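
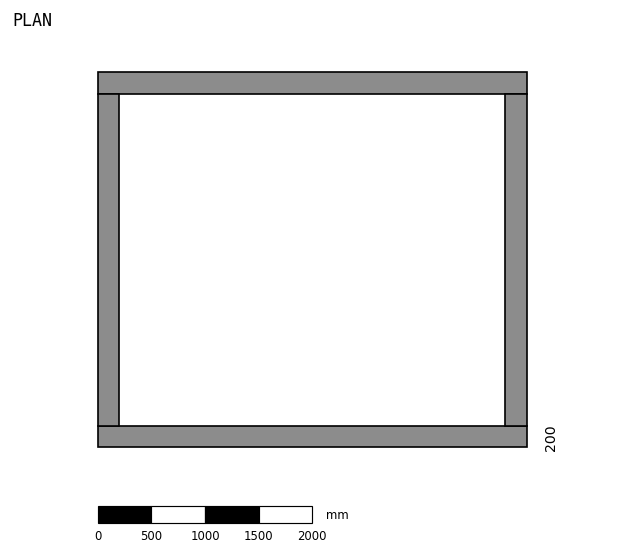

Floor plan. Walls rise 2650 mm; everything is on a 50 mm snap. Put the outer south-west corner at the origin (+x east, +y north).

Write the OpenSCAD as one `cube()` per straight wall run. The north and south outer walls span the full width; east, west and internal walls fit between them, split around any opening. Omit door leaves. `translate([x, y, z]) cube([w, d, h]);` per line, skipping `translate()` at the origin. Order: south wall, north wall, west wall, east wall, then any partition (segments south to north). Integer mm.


cube([4000, 200, 2650]);
translate([0, 3300, 0]) cube([4000, 200, 2650]);
translate([0, 200, 0]) cube([200, 3100, 2650]);
translate([3800, 200, 0]) cube([200, 3100, 2650]);


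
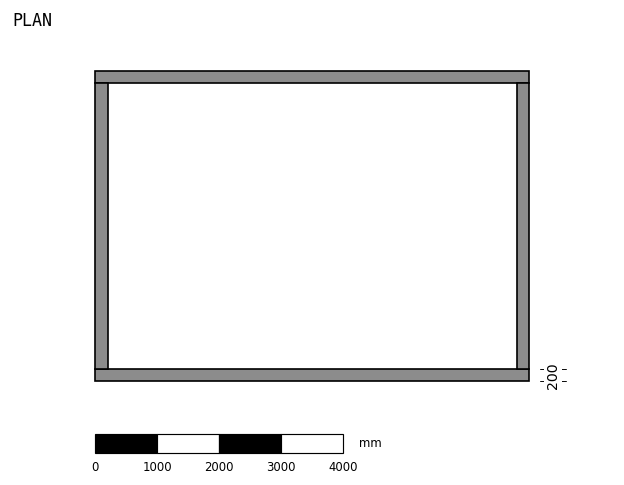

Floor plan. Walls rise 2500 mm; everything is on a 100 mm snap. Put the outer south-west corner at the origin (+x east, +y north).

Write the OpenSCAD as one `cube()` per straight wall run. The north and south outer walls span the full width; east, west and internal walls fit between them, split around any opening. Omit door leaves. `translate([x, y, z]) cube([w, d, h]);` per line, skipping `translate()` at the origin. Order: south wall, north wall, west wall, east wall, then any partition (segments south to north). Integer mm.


cube([7000, 200, 2500]);
translate([0, 4800, 0]) cube([7000, 200, 2500]);
translate([0, 200, 0]) cube([200, 4600, 2500]);
translate([6800, 200, 0]) cube([200, 4600, 2500]);


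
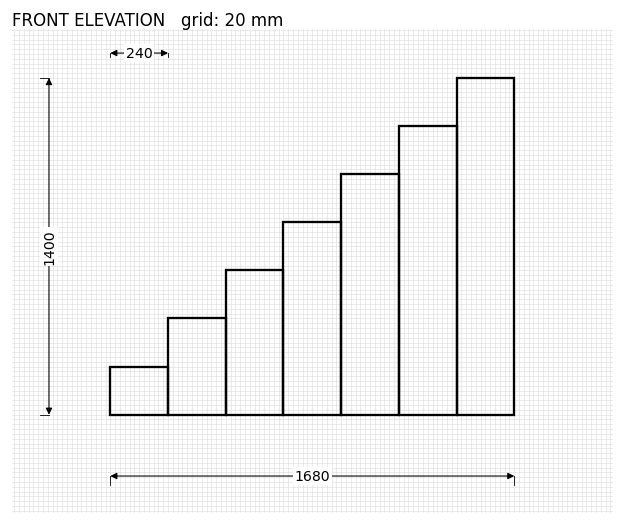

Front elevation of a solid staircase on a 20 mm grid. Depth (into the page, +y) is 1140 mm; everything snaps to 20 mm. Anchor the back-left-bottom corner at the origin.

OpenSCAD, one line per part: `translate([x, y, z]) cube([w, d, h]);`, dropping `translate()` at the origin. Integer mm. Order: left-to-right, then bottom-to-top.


cube([240, 1140, 200]);
translate([240, 0, 0]) cube([240, 1140, 400]);
translate([480, 0, 0]) cube([240, 1140, 600]);
translate([720, 0, 0]) cube([240, 1140, 800]);
translate([960, 0, 0]) cube([240, 1140, 1000]);
translate([1200, 0, 0]) cube([240, 1140, 1200]);
translate([1440, 0, 0]) cube([240, 1140, 1400]);


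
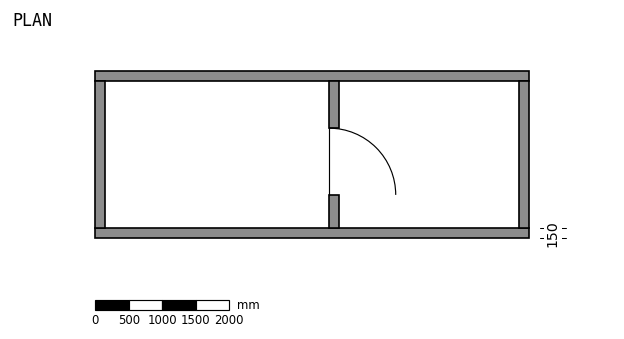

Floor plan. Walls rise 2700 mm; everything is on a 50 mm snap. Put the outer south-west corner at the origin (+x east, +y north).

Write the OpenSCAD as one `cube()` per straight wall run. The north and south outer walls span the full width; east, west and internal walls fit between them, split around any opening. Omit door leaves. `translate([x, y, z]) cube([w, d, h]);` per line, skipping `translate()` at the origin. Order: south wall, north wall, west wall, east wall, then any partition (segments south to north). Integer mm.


cube([6500, 150, 2700]);
translate([0, 2350, 0]) cube([6500, 150, 2700]);
translate([0, 150, 0]) cube([150, 2200, 2700]);
translate([6350, 150, 0]) cube([150, 2200, 2700]);
translate([3500, 150, 0]) cube([150, 500, 2700]);
translate([3500, 1650, 0]) cube([150, 700, 2700]);


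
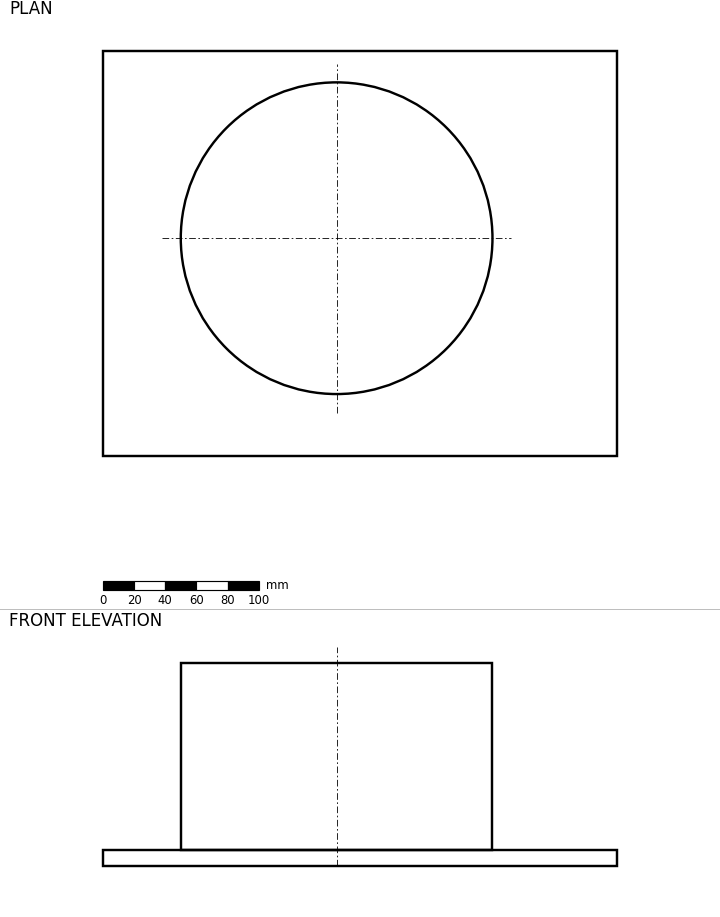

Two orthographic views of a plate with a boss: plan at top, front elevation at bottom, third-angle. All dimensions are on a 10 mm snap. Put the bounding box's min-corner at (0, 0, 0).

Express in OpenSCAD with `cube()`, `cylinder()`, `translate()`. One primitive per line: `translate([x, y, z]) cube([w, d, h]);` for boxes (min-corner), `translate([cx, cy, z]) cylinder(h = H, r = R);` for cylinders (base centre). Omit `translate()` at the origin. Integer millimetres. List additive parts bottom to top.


cube([330, 260, 10]);
translate([150, 140, 10]) cylinder(h = 120, r = 100);


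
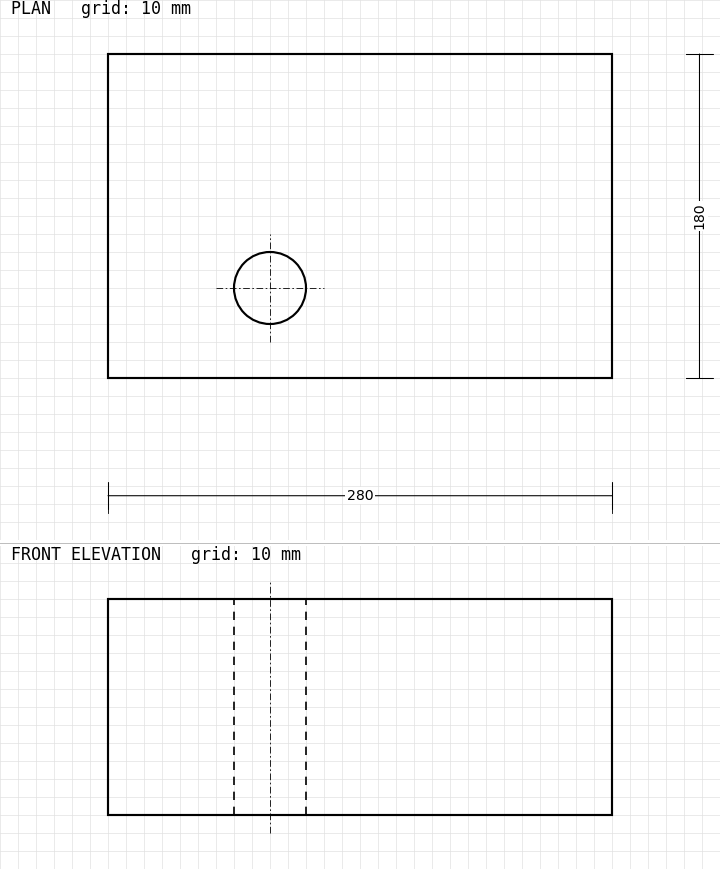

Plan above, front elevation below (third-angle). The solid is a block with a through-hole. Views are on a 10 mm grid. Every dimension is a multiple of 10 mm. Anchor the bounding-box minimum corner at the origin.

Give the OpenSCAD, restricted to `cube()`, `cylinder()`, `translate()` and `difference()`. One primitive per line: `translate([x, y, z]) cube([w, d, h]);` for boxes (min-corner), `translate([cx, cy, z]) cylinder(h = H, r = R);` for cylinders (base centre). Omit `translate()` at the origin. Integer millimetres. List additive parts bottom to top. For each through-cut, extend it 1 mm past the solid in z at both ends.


difference() {
  cube([280, 180, 120]);
  translate([90, 50, -1]) cylinder(h = 122, r = 20);
}


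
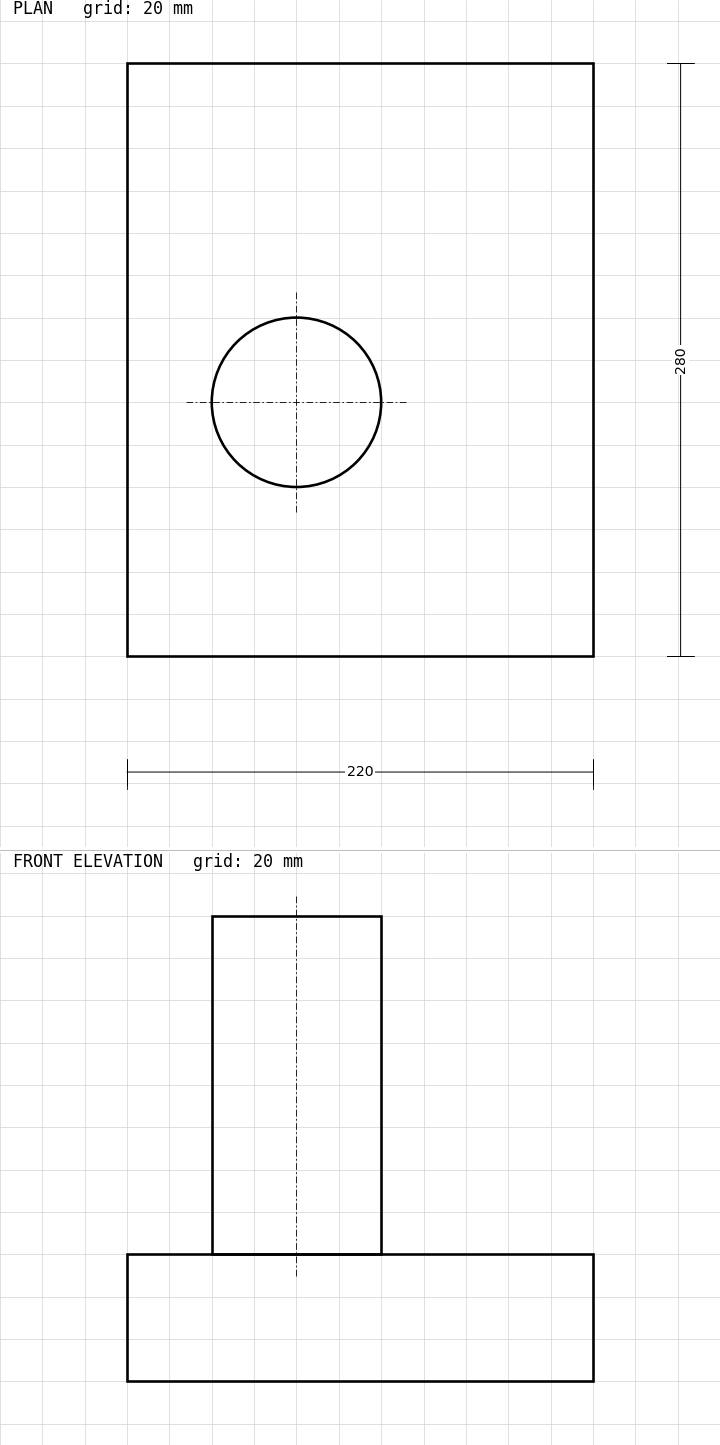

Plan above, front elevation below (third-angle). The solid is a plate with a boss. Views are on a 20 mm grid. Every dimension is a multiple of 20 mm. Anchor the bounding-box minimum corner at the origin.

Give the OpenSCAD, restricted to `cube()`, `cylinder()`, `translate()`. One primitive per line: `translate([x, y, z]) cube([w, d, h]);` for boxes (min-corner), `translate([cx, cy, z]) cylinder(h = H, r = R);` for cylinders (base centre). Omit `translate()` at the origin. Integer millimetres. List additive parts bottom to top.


cube([220, 280, 60]);
translate([80, 120, 60]) cylinder(h = 160, r = 40);


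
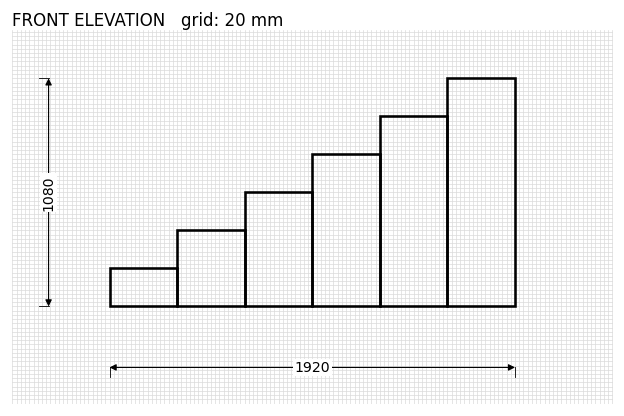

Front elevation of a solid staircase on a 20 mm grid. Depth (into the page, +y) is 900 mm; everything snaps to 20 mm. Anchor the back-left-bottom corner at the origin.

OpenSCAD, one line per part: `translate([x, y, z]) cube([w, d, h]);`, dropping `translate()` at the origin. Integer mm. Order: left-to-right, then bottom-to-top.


cube([320, 900, 180]);
translate([320, 0, 0]) cube([320, 900, 360]);
translate([640, 0, 0]) cube([320, 900, 540]);
translate([960, 0, 0]) cube([320, 900, 720]);
translate([1280, 0, 0]) cube([320, 900, 900]);
translate([1600, 0, 0]) cube([320, 900, 1080]);


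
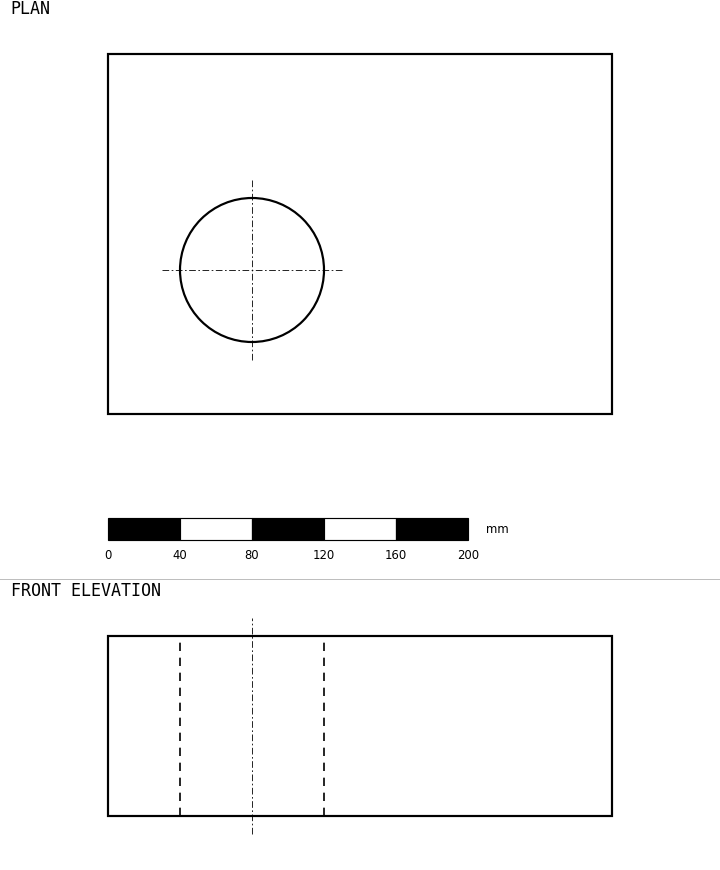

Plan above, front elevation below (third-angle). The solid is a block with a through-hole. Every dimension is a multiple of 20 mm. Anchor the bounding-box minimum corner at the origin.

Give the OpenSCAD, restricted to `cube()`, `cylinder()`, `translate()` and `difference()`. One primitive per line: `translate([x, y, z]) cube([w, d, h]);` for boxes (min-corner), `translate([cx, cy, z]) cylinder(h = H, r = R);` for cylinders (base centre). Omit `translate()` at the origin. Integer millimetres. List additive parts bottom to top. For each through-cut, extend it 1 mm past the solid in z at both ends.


difference() {
  cube([280, 200, 100]);
  translate([80, 80, -1]) cylinder(h = 102, r = 40);
}


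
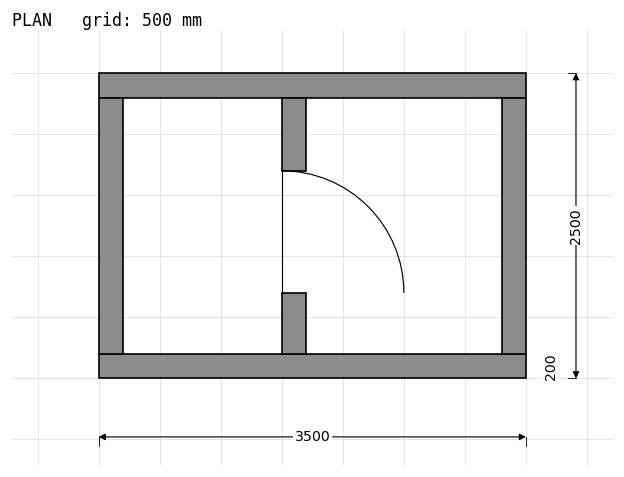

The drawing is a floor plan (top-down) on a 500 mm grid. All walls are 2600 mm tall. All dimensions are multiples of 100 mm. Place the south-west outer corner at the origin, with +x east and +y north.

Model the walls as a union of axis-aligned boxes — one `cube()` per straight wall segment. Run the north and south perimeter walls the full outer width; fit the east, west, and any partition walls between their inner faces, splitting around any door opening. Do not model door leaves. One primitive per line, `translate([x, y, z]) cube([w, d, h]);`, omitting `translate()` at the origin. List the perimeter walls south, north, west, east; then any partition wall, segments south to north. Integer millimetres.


cube([3500, 200, 2600]);
translate([0, 2300, 0]) cube([3500, 200, 2600]);
translate([0, 200, 0]) cube([200, 2100, 2600]);
translate([3300, 200, 0]) cube([200, 2100, 2600]);
translate([1500, 200, 0]) cube([200, 500, 2600]);
translate([1500, 1700, 0]) cube([200, 600, 2600]);


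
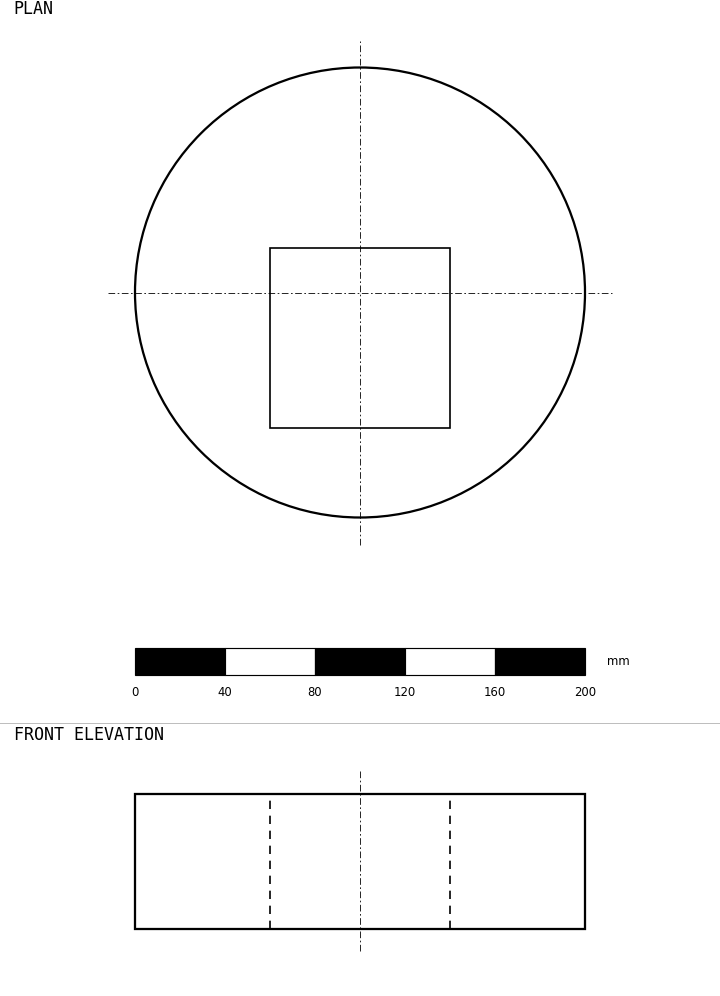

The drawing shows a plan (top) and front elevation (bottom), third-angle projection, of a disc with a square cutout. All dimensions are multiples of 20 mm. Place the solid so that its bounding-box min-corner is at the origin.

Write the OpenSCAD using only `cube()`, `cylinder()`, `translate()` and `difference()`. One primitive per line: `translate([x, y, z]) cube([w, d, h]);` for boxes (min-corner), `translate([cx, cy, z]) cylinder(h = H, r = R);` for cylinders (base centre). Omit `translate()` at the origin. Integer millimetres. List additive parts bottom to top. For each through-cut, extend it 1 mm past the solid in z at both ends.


difference() {
  translate([100, 100, 0]) cylinder(h = 60, r = 100);
  translate([60, 40, -1]) cube([80, 80, 62]);
}


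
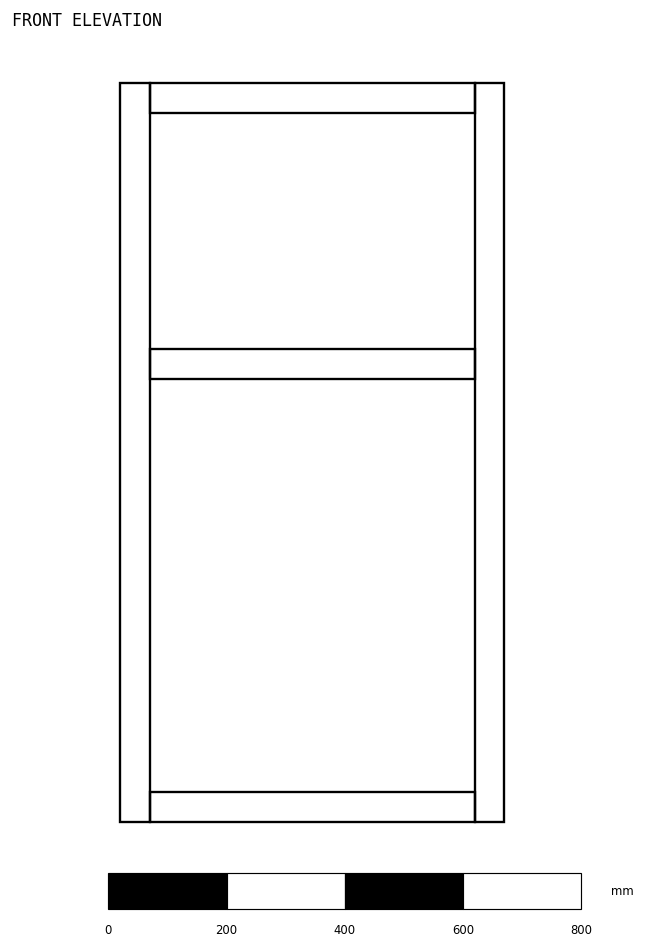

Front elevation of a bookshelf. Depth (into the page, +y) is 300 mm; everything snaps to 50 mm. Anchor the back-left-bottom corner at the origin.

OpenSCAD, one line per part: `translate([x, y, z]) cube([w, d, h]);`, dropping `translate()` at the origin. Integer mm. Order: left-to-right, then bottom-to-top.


cube([50, 300, 1250]);
translate([50, 0, 0]) cube([550, 300, 50]);
translate([50, 0, 750]) cube([550, 300, 50]);
translate([50, 0, 1200]) cube([550, 300, 50]);
translate([600, 0, 0]) cube([50, 300, 1250]);


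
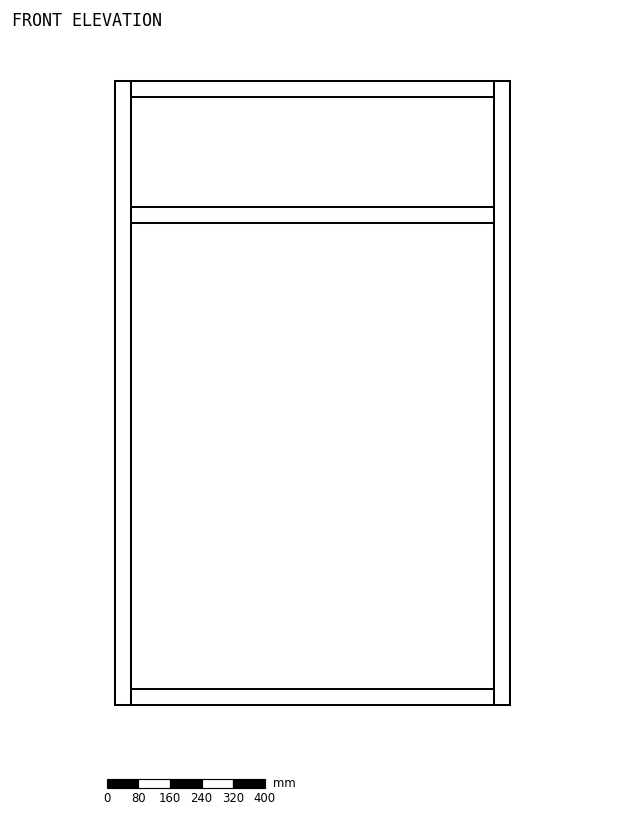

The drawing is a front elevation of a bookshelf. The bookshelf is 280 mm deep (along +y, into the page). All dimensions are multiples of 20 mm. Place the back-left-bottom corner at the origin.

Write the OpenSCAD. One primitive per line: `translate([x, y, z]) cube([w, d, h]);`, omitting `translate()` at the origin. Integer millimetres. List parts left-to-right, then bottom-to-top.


cube([40, 280, 1580]);
translate([40, 0, 0]) cube([920, 280, 40]);
translate([40, 0, 1220]) cube([920, 280, 40]);
translate([40, 0, 1540]) cube([920, 280, 40]);
translate([960, 0, 0]) cube([40, 280, 1580]);


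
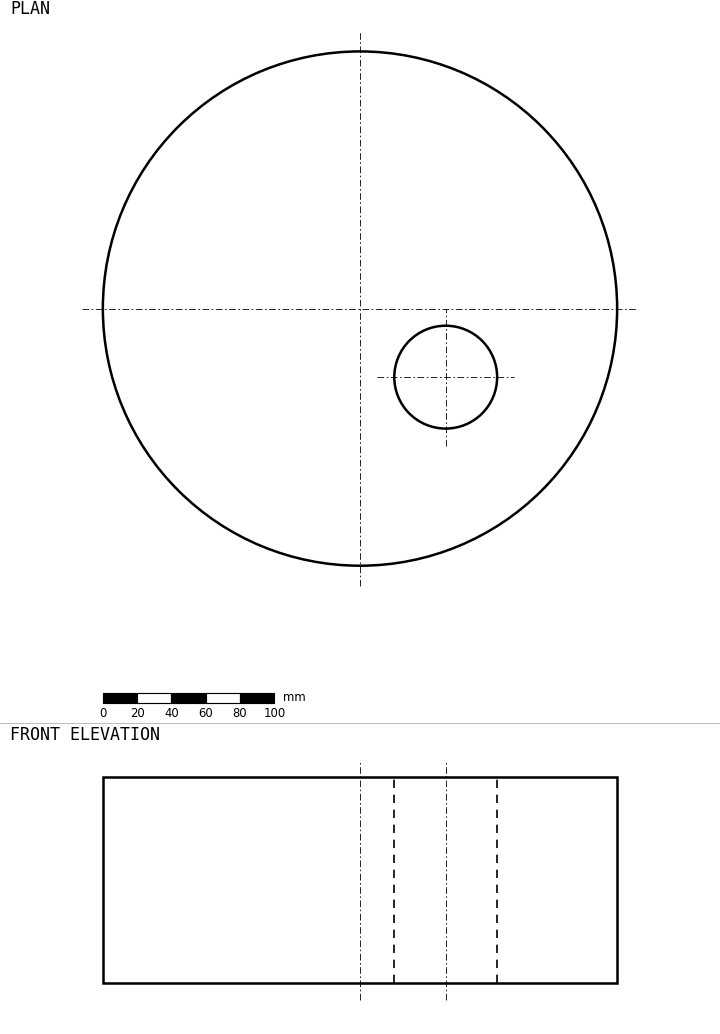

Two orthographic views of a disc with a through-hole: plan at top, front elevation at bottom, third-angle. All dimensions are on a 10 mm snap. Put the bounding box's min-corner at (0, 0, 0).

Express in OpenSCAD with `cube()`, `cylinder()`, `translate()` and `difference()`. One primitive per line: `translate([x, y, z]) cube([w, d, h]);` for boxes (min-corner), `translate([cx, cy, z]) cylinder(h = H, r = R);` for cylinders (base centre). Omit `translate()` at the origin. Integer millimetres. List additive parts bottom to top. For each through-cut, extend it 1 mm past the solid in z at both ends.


difference() {
  translate([150, 150, 0]) cylinder(h = 120, r = 150);
  translate([200, 110, -1]) cylinder(h = 122, r = 30);
}


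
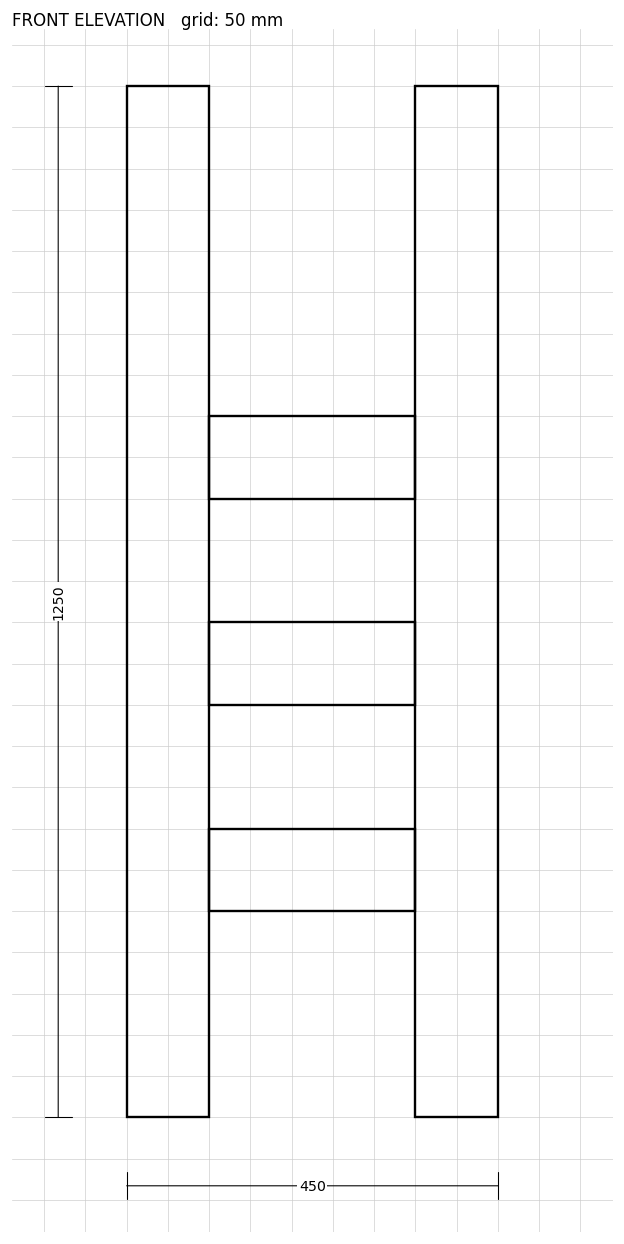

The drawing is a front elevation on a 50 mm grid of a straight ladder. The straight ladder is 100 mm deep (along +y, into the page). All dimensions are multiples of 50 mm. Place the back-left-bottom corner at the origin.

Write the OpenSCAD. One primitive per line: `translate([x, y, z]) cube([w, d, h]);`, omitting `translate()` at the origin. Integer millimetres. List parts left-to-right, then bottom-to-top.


cube([100, 100, 1250]);
translate([100, 0, 250]) cube([250, 100, 100]);
translate([100, 0, 500]) cube([250, 100, 100]);
translate([100, 0, 750]) cube([250, 100, 100]);
translate([350, 0, 0]) cube([100, 100, 1250]);


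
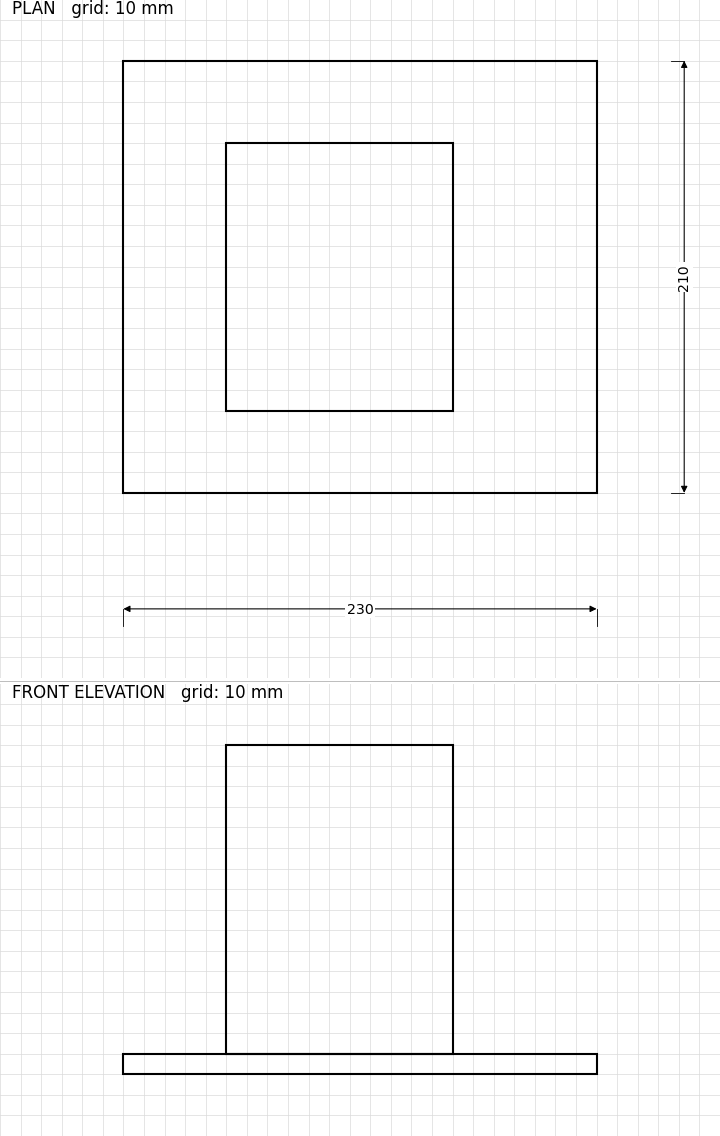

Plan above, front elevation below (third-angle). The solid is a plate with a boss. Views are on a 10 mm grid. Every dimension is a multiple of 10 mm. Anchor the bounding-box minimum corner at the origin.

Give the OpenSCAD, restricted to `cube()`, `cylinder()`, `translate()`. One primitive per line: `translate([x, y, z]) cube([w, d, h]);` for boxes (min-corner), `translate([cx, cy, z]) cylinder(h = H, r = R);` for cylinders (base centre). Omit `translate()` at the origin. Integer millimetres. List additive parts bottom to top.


cube([230, 210, 10]);
translate([50, 40, 10]) cube([110, 130, 150]);


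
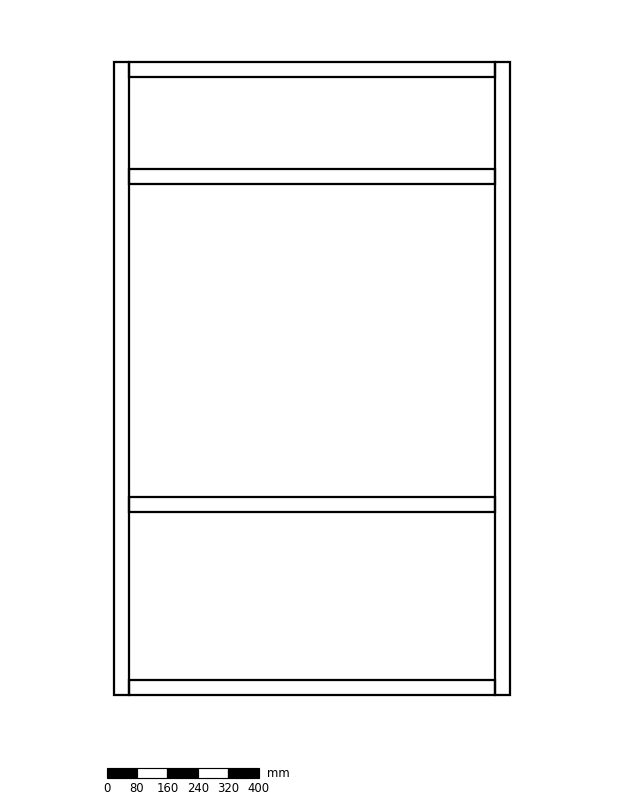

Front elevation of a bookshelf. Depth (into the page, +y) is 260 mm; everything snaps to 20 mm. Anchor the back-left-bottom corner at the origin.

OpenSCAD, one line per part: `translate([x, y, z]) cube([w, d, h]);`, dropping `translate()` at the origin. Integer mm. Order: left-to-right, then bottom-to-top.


cube([40, 260, 1660]);
translate([40, 0, 0]) cube([960, 260, 40]);
translate([40, 0, 480]) cube([960, 260, 40]);
translate([40, 0, 1340]) cube([960, 260, 40]);
translate([40, 0, 1620]) cube([960, 260, 40]);
translate([1000, 0, 0]) cube([40, 260, 1660]);


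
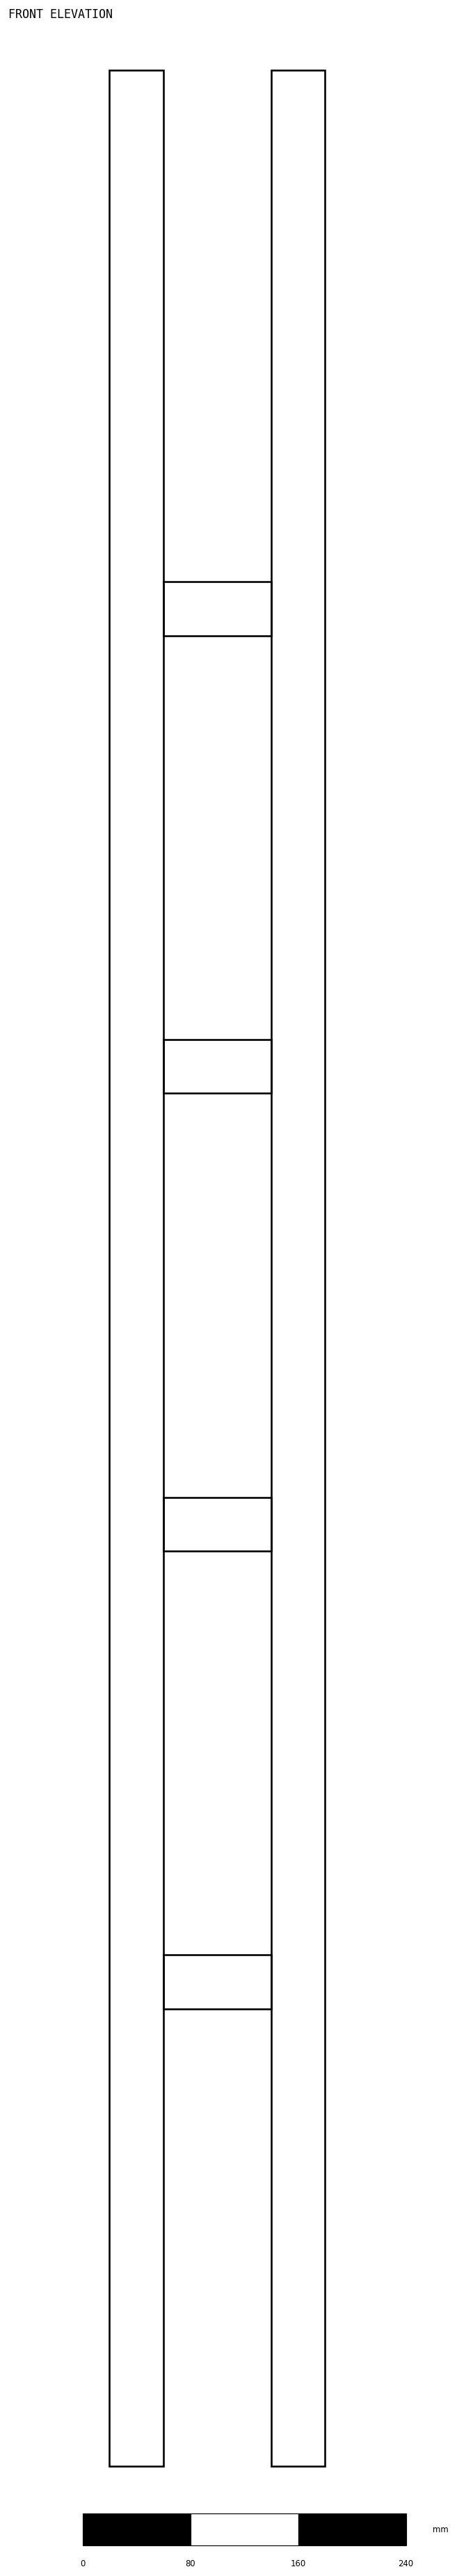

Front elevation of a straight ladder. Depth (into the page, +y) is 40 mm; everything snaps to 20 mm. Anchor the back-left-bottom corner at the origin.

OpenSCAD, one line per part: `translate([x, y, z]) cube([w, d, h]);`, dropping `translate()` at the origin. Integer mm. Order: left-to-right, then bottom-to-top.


cube([40, 40, 1780]);
translate([40, 0, 340]) cube([80, 40, 40]);
translate([40, 0, 680]) cube([80, 40, 40]);
translate([40, 0, 1020]) cube([80, 40, 40]);
translate([40, 0, 1360]) cube([80, 40, 40]);
translate([120, 0, 0]) cube([40, 40, 1780]);


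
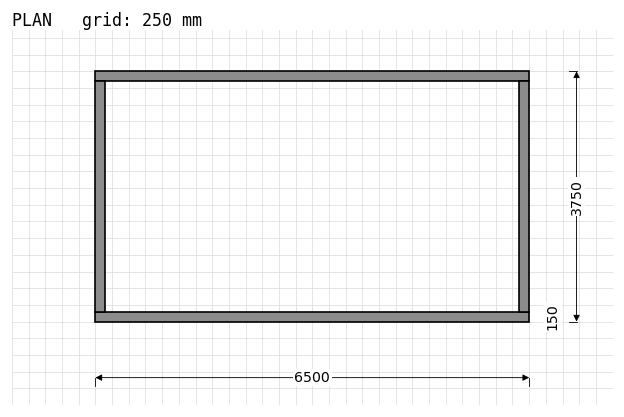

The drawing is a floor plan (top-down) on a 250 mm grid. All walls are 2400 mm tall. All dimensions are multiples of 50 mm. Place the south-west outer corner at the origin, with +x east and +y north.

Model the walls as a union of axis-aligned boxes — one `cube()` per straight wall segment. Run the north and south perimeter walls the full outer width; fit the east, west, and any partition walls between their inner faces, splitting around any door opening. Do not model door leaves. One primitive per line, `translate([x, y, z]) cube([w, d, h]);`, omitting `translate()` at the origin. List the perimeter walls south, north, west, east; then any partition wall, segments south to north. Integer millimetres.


cube([6500, 150, 2400]);
translate([0, 3600, 0]) cube([6500, 150, 2400]);
translate([0, 150, 0]) cube([150, 3450, 2400]);
translate([6350, 150, 0]) cube([150, 3450, 2400]);


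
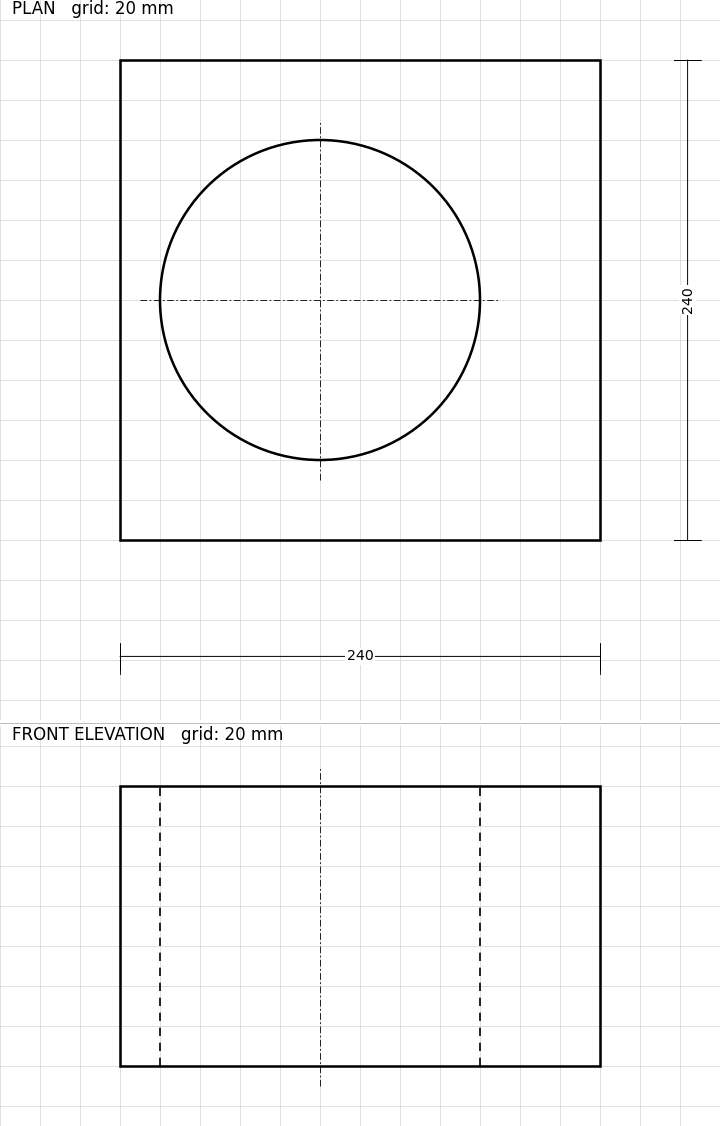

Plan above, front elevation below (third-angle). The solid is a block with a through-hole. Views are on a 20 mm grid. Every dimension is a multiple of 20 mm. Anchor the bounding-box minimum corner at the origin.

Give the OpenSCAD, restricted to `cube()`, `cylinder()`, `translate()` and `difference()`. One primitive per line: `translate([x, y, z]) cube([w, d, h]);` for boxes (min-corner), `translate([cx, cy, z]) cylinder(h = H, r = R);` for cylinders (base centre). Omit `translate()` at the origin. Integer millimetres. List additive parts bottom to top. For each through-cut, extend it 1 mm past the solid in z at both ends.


difference() {
  cube([240, 240, 140]);
  translate([100, 120, -1]) cylinder(h = 142, r = 80);
}


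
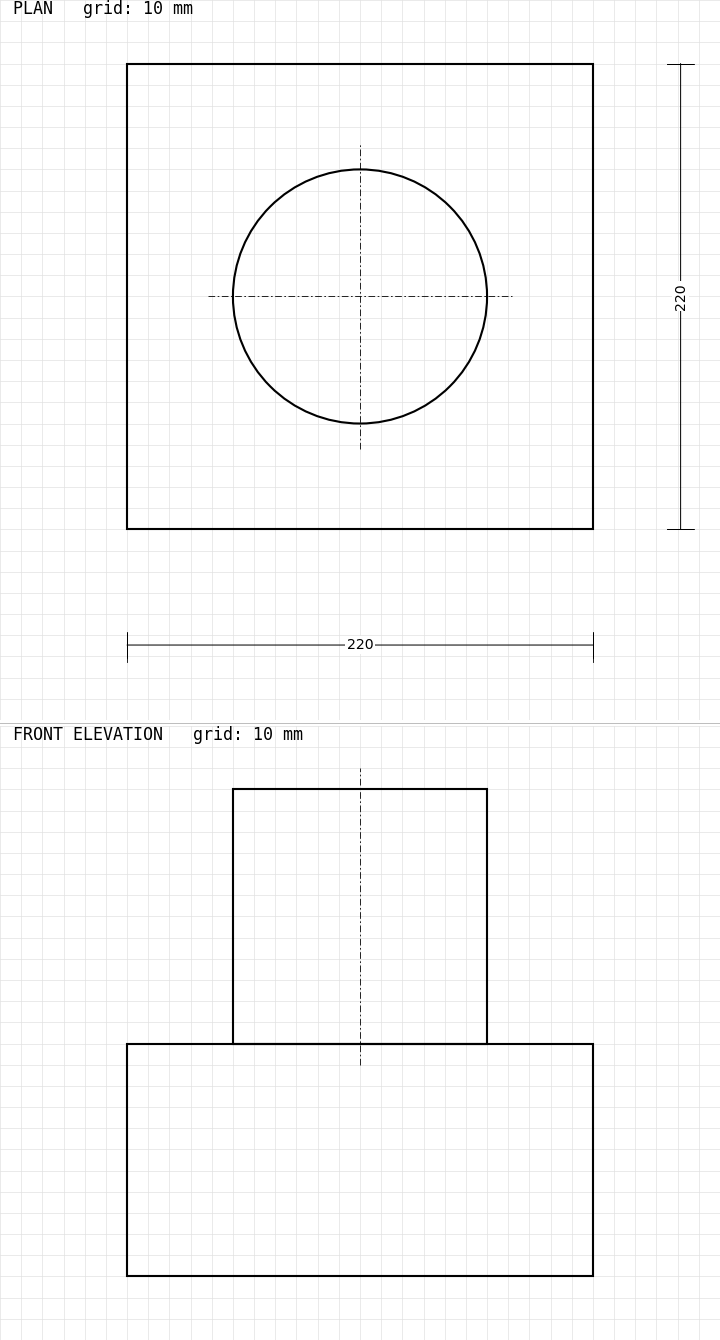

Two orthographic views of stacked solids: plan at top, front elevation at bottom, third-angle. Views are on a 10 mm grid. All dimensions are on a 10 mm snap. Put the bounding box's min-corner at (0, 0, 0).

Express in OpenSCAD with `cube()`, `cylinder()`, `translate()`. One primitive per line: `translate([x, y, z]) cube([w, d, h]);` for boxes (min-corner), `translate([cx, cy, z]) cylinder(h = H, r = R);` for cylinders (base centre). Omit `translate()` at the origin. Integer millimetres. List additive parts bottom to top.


cube([220, 220, 110]);
translate([110, 110, 110]) cylinder(h = 120, r = 60);


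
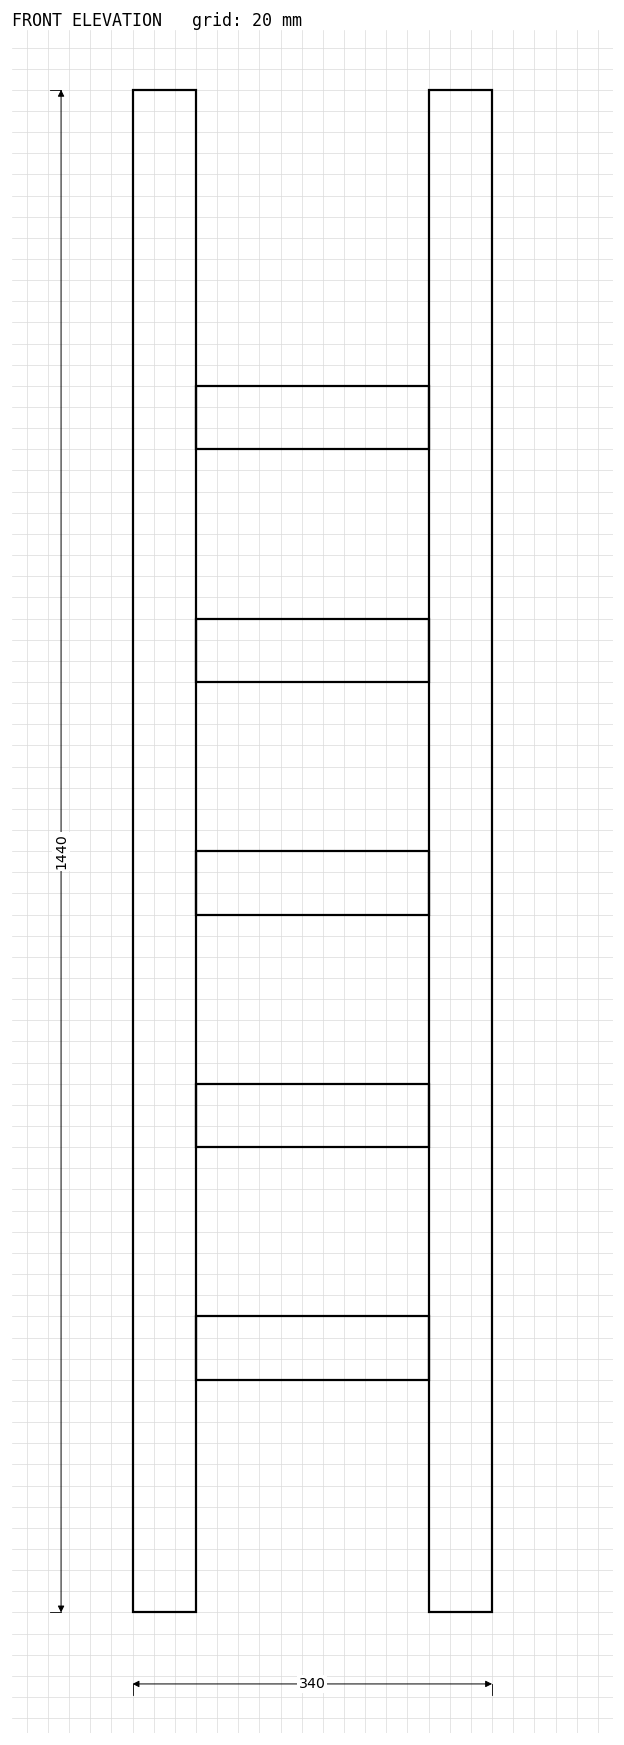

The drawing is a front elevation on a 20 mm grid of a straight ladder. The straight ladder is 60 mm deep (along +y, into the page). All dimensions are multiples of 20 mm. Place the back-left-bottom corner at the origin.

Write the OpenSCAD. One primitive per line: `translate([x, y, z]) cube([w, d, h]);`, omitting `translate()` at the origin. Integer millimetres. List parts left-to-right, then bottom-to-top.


cube([60, 60, 1440]);
translate([60, 0, 220]) cube([220, 60, 60]);
translate([60, 0, 440]) cube([220, 60, 60]);
translate([60, 0, 660]) cube([220, 60, 60]);
translate([60, 0, 880]) cube([220, 60, 60]);
translate([60, 0, 1100]) cube([220, 60, 60]);
translate([280, 0, 0]) cube([60, 60, 1440]);


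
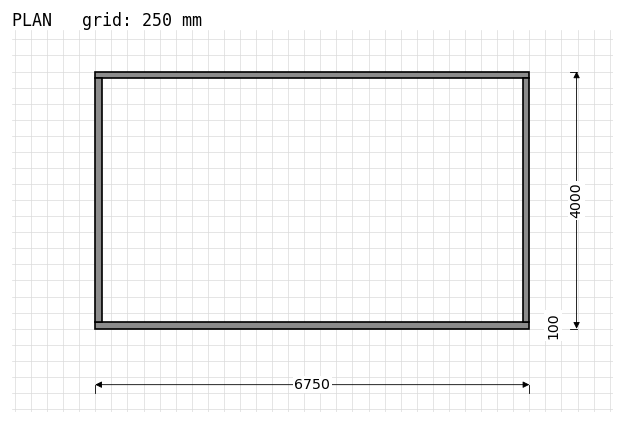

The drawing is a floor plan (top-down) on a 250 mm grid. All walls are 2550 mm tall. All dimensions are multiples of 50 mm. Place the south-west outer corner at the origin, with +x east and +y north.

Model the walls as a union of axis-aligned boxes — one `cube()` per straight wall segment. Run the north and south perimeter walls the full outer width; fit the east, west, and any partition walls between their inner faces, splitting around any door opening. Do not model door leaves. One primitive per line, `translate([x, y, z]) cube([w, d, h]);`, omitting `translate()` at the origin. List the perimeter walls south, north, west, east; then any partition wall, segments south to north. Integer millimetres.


cube([6750, 100, 2550]);
translate([0, 3900, 0]) cube([6750, 100, 2550]);
translate([0, 100, 0]) cube([100, 3800, 2550]);
translate([6650, 100, 0]) cube([100, 3800, 2550]);


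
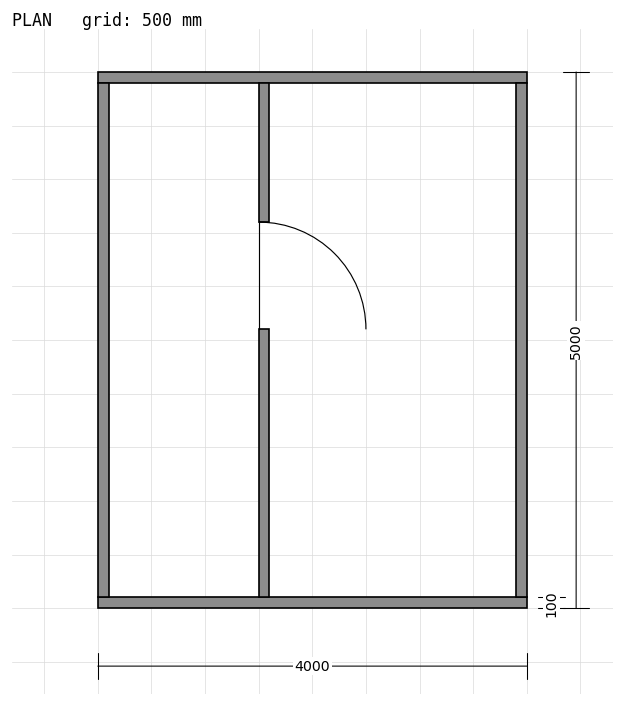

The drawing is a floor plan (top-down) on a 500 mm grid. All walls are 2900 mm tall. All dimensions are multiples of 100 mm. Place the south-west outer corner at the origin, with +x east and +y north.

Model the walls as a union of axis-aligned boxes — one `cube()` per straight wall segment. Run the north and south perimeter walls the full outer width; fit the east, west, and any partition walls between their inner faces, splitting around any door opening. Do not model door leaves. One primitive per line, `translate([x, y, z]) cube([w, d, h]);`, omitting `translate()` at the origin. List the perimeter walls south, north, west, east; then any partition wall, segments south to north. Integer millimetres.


cube([4000, 100, 2900]);
translate([0, 4900, 0]) cube([4000, 100, 2900]);
translate([0, 100, 0]) cube([100, 4800, 2900]);
translate([3900, 100, 0]) cube([100, 4800, 2900]);
translate([1500, 100, 0]) cube([100, 2500, 2900]);
translate([1500, 3600, 0]) cube([100, 1300, 2900]);


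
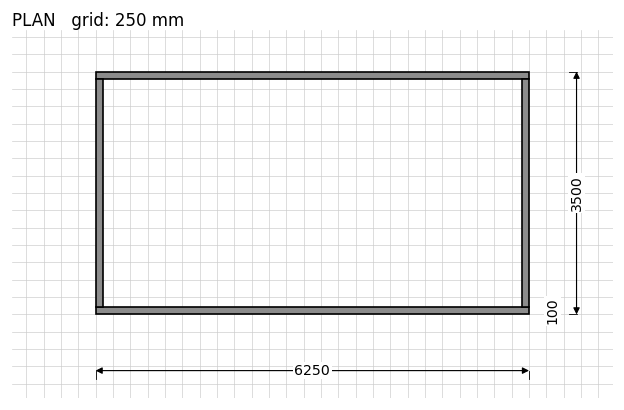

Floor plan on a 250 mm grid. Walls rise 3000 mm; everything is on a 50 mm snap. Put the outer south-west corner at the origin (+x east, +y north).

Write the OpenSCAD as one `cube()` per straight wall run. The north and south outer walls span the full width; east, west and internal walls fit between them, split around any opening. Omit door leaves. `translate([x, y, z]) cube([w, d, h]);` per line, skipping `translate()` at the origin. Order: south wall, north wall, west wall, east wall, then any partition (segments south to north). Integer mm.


cube([6250, 100, 3000]);
translate([0, 3400, 0]) cube([6250, 100, 3000]);
translate([0, 100, 0]) cube([100, 3300, 3000]);
translate([6150, 100, 0]) cube([100, 3300, 3000]);


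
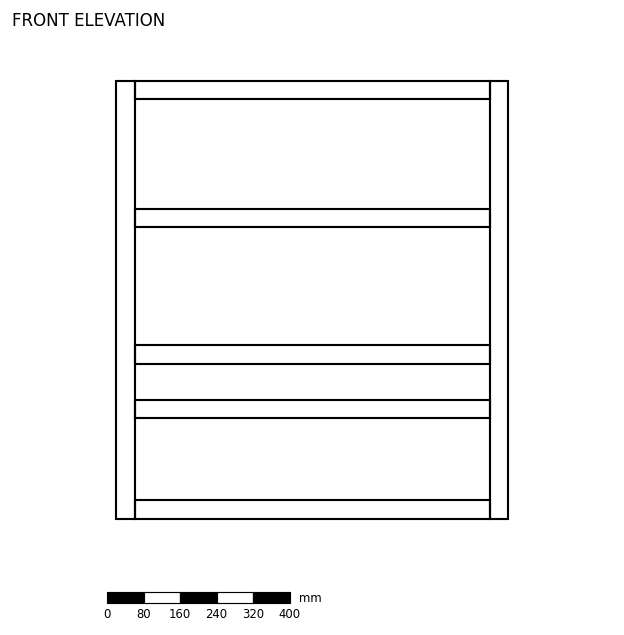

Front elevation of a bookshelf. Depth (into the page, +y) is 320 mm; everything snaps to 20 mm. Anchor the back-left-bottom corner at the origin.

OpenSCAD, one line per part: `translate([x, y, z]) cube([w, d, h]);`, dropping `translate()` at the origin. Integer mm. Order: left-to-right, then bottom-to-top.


cube([40, 320, 960]);
translate([40, 0, 0]) cube([780, 320, 40]);
translate([40, 0, 220]) cube([780, 320, 40]);
translate([40, 0, 340]) cube([780, 320, 40]);
translate([40, 0, 640]) cube([780, 320, 40]);
translate([40, 0, 920]) cube([780, 320, 40]);
translate([820, 0, 0]) cube([40, 320, 960]);


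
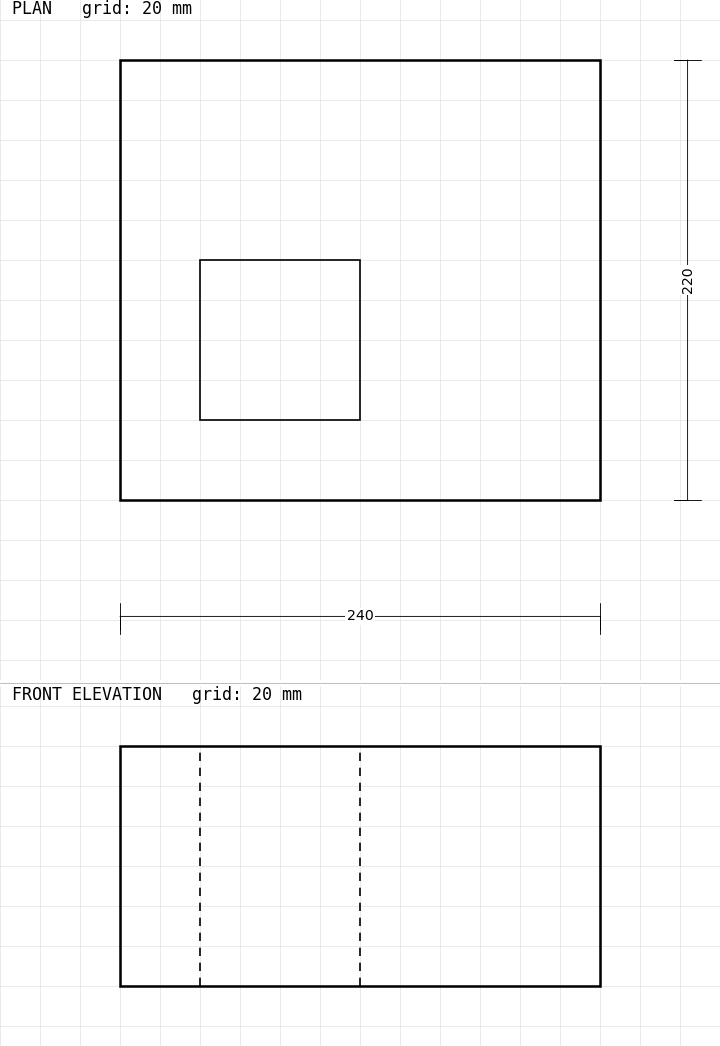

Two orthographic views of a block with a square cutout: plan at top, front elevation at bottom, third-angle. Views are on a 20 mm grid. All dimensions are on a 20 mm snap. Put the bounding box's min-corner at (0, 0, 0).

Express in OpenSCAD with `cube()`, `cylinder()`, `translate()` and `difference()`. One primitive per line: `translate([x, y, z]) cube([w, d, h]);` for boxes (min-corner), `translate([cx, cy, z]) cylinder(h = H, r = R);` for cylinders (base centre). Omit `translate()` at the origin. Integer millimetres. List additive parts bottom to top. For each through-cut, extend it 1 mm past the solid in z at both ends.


difference() {
  cube([240, 220, 120]);
  translate([40, 40, -1]) cube([80, 80, 122]);
}


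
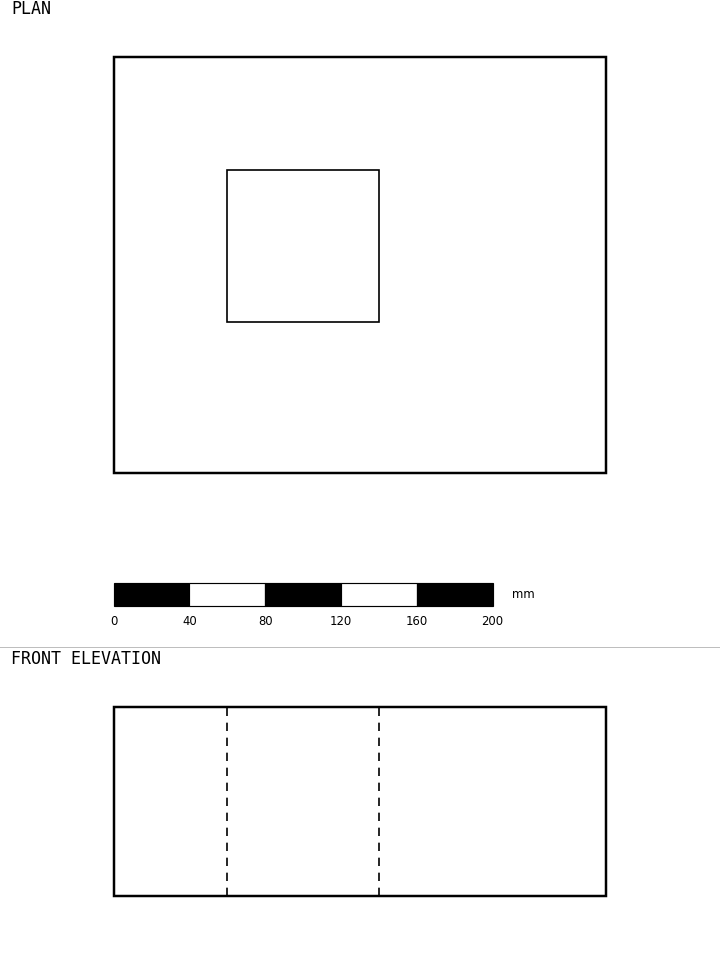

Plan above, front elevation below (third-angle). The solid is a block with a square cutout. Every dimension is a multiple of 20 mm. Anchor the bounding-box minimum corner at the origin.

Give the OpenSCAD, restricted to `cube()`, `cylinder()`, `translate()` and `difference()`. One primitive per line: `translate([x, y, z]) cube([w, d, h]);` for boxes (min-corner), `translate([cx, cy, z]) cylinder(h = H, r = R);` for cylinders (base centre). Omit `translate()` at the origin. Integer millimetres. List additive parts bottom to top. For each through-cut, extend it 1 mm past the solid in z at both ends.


difference() {
  cube([260, 220, 100]);
  translate([60, 80, -1]) cube([80, 80, 102]);
}


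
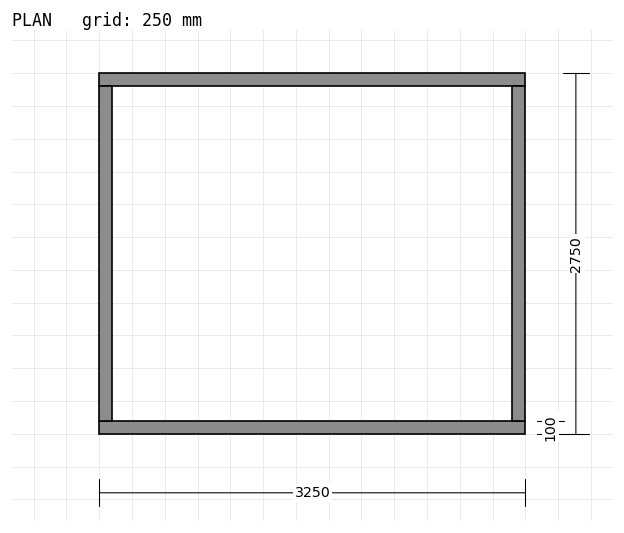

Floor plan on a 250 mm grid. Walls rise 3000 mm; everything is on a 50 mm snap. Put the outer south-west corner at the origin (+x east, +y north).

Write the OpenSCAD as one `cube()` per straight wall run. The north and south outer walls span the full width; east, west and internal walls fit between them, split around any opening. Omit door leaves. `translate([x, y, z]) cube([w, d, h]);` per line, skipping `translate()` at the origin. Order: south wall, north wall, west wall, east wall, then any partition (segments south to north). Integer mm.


cube([3250, 100, 3000]);
translate([0, 2650, 0]) cube([3250, 100, 3000]);
translate([0, 100, 0]) cube([100, 2550, 3000]);
translate([3150, 100, 0]) cube([100, 2550, 3000]);


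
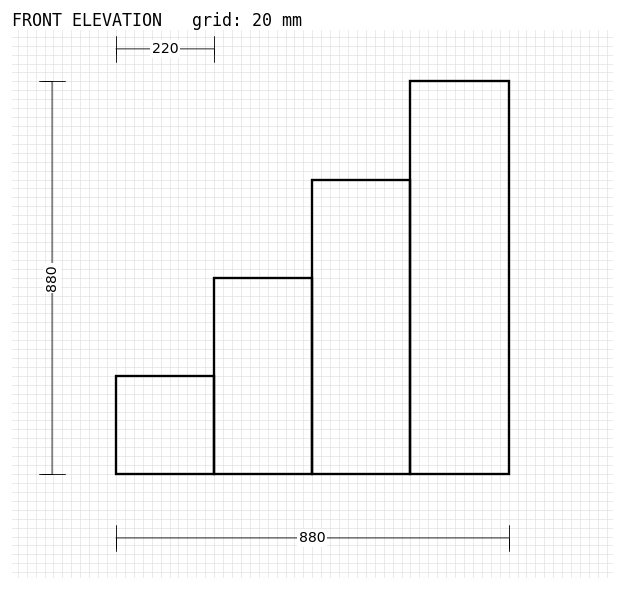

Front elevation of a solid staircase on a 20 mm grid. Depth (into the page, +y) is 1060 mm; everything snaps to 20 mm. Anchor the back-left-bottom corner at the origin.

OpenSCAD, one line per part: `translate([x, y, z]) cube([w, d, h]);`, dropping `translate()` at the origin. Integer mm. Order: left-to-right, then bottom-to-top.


cube([220, 1060, 220]);
translate([220, 0, 0]) cube([220, 1060, 440]);
translate([440, 0, 0]) cube([220, 1060, 660]);
translate([660, 0, 0]) cube([220, 1060, 880]);


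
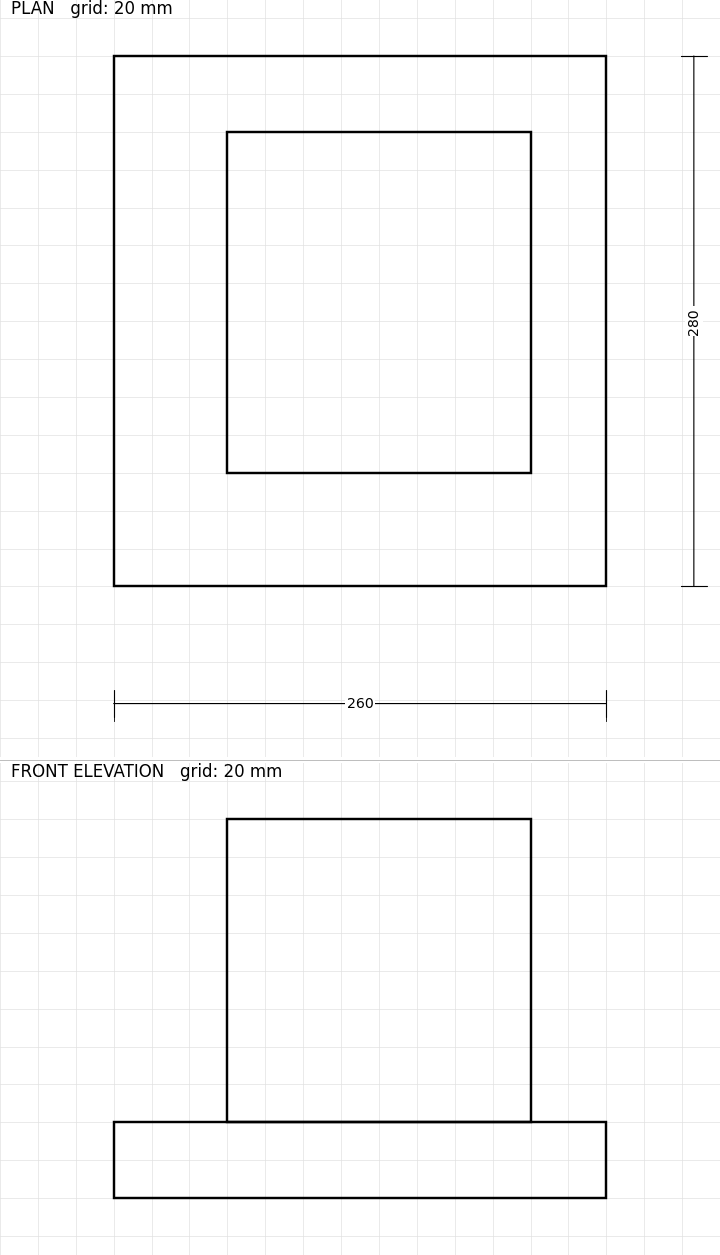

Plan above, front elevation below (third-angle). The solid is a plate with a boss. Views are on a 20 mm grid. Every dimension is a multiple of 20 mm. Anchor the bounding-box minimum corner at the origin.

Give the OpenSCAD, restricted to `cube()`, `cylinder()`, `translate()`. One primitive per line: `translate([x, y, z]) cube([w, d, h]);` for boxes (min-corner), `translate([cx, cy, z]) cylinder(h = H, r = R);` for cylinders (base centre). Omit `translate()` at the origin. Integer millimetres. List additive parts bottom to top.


cube([260, 280, 40]);
translate([60, 60, 40]) cube([160, 180, 160]);


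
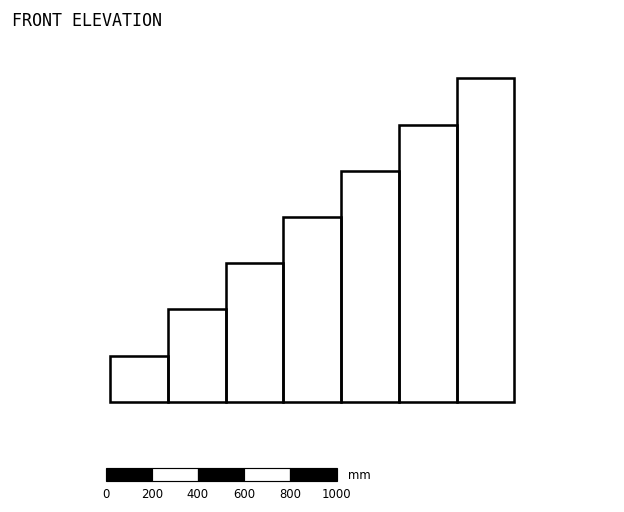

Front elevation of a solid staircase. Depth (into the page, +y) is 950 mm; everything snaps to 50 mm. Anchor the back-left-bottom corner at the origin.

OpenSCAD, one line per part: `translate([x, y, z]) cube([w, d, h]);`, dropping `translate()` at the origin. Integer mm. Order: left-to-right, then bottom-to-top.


cube([250, 950, 200]);
translate([250, 0, 0]) cube([250, 950, 400]);
translate([500, 0, 0]) cube([250, 950, 600]);
translate([750, 0, 0]) cube([250, 950, 800]);
translate([1000, 0, 0]) cube([250, 950, 1000]);
translate([1250, 0, 0]) cube([250, 950, 1200]);
translate([1500, 0, 0]) cube([250, 950, 1400]);


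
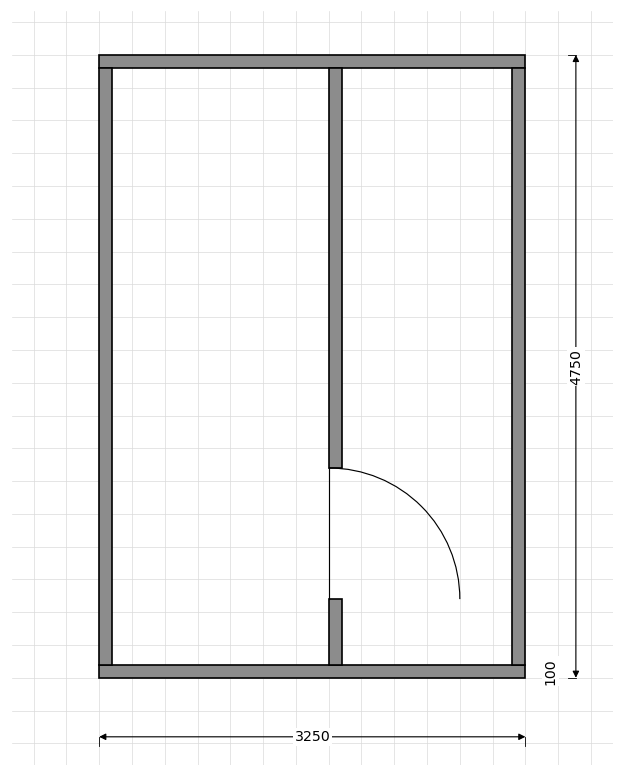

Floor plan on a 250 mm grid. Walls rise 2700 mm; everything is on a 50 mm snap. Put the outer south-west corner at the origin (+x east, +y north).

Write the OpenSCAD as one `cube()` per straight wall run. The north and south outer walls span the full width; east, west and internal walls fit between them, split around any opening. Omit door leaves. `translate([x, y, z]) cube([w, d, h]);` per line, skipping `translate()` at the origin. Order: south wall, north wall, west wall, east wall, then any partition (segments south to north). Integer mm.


cube([3250, 100, 2700]);
translate([0, 4650, 0]) cube([3250, 100, 2700]);
translate([0, 100, 0]) cube([100, 4550, 2700]);
translate([3150, 100, 0]) cube([100, 4550, 2700]);
translate([1750, 100, 0]) cube([100, 500, 2700]);
translate([1750, 1600, 0]) cube([100, 3050, 2700]);


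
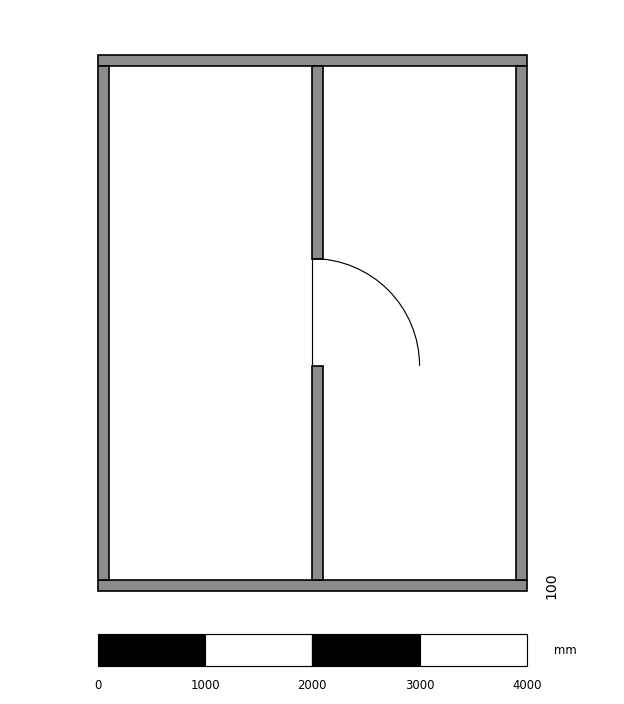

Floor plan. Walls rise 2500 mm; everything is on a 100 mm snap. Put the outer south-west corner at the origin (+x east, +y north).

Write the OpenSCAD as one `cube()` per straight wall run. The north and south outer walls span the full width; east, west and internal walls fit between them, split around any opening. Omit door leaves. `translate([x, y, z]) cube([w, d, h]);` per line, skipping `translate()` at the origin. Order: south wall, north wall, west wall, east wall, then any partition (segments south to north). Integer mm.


cube([4000, 100, 2500]);
translate([0, 4900, 0]) cube([4000, 100, 2500]);
translate([0, 100, 0]) cube([100, 4800, 2500]);
translate([3900, 100, 0]) cube([100, 4800, 2500]);
translate([2000, 100, 0]) cube([100, 2000, 2500]);
translate([2000, 3100, 0]) cube([100, 1800, 2500]);


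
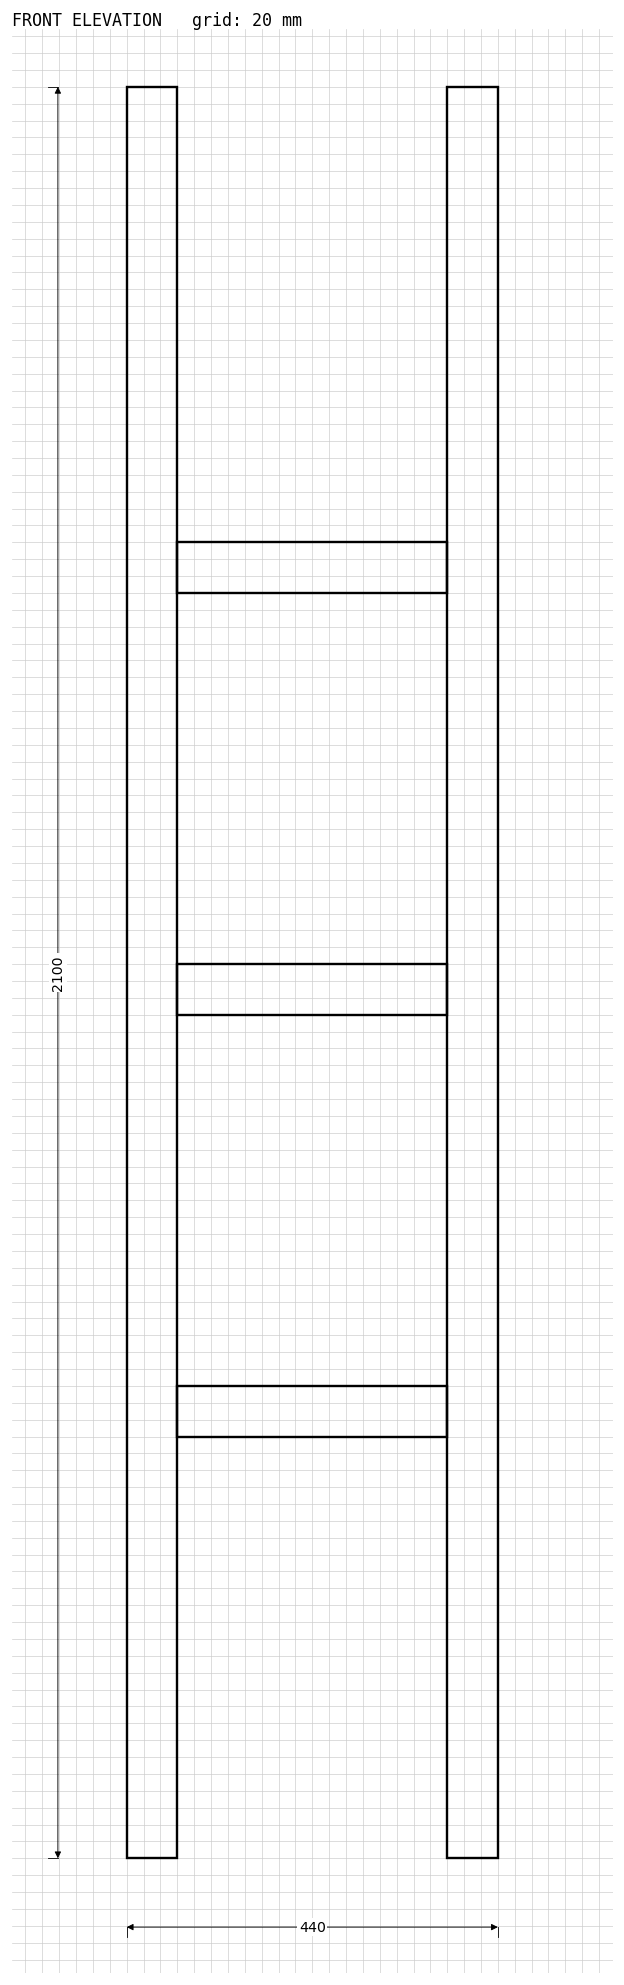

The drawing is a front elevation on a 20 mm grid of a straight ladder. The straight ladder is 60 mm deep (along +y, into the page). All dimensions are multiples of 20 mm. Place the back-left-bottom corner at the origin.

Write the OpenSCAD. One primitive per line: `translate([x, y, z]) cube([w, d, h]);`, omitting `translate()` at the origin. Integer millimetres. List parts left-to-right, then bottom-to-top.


cube([60, 60, 2100]);
translate([60, 0, 500]) cube([320, 60, 60]);
translate([60, 0, 1000]) cube([320, 60, 60]);
translate([60, 0, 1500]) cube([320, 60, 60]);
translate([380, 0, 0]) cube([60, 60, 2100]);


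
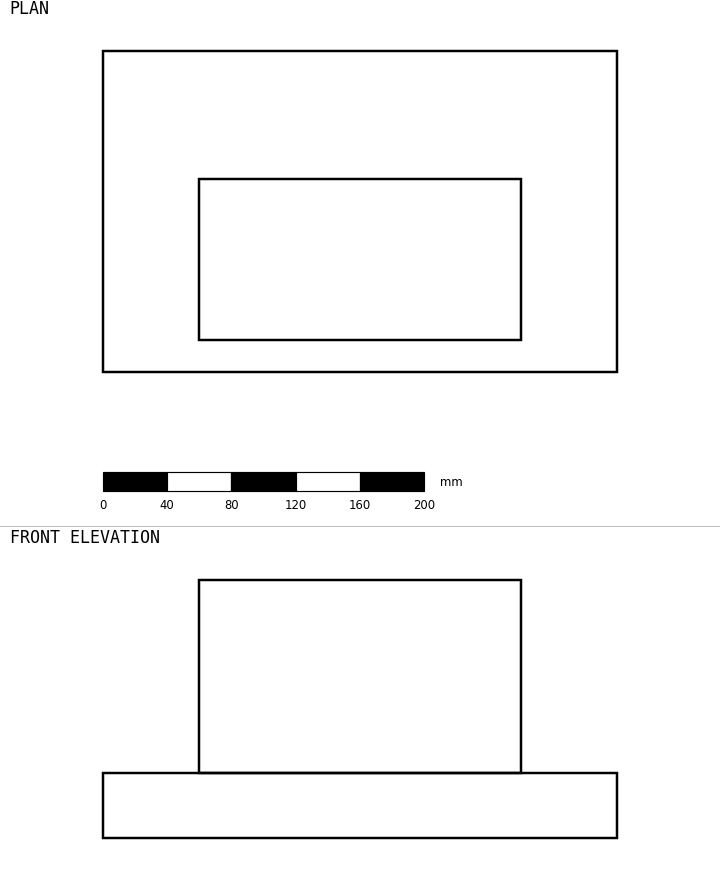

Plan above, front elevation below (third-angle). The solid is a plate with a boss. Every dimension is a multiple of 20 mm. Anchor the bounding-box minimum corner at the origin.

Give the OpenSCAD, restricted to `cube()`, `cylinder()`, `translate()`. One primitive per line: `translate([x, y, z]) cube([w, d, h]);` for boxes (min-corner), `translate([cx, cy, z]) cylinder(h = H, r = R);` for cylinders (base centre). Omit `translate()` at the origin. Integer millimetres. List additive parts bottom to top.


cube([320, 200, 40]);
translate([60, 20, 40]) cube([200, 100, 120]);


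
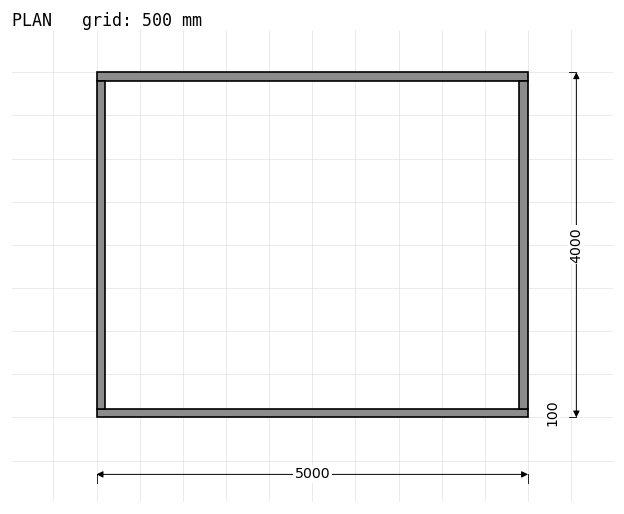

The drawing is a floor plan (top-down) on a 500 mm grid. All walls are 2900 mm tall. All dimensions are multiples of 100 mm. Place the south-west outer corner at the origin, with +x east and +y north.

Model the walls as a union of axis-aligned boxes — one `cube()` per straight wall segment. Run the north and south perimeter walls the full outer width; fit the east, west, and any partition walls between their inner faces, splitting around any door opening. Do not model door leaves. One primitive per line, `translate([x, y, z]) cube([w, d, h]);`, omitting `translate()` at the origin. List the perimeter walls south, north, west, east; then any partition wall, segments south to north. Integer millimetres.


cube([5000, 100, 2900]);
translate([0, 3900, 0]) cube([5000, 100, 2900]);
translate([0, 100, 0]) cube([100, 3800, 2900]);
translate([4900, 100, 0]) cube([100, 3800, 2900]);
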